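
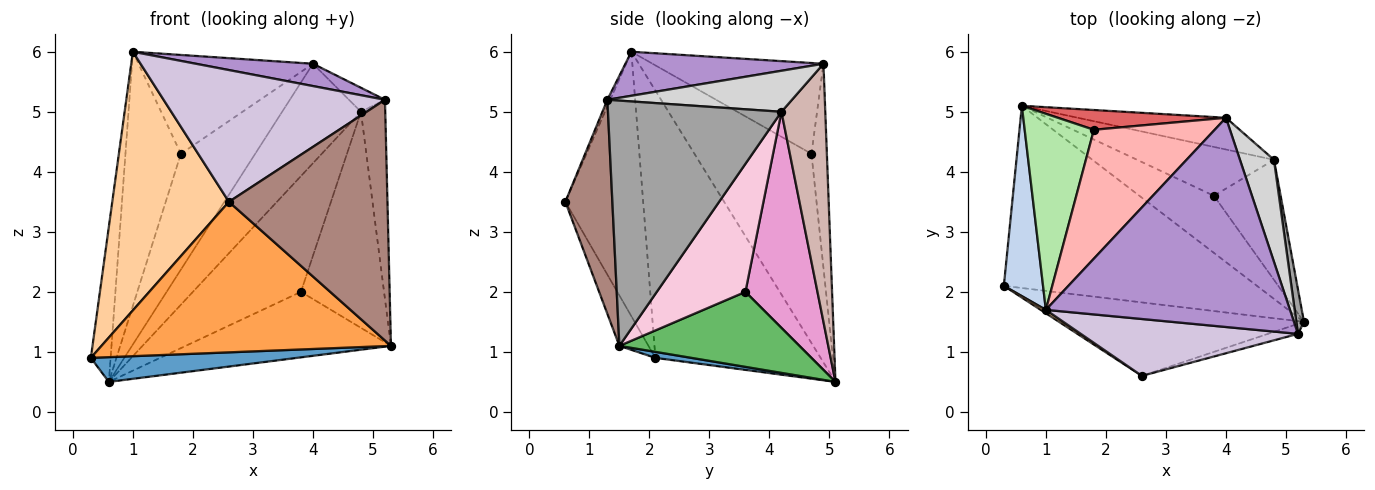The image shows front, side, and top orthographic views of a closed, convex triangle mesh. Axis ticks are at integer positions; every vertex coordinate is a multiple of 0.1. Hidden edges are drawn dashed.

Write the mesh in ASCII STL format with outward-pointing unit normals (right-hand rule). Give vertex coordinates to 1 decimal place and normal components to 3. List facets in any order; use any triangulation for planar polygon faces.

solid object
 facet normal 0.023 -0.134 -0.991
  outer loop
   vertex 0.6 5.1 0.5
   vertex 5.3 1.5 1.1
   vertex 0.3 2.1 0.9
  endloop
 endfacet
 facet normal -0.983 0.117 0.144
  outer loop
   vertex 1.0 1.7 6.0
   vertex 0.6 5.1 0.5
   vertex 0.3 2.1 0.9
  endloop
 endfacet
 facet normal -0.090 -0.895 -0.437
  outer loop
   vertex 2.6 0.6 3.5
   vertex 0.3 2.1 0.9
   vertex 5.3 1.5 1.1
  endloop
 endfacet
 facet normal -0.555 -0.832 0.011
  outer loop
   vertex 2.6 0.6 3.5
   vertex 1.0 1.7 6.0
   vertex 0.3 2.1 0.9
  endloop
 endfacet
 facet normal 0.552 0.629 -0.548
  outer loop
   vertex 3.8 3.6 2.0
   vertex 5.3 1.5 1.1
   vertex 0.6 5.1 0.5
  endloop
 endfacet
 facet normal -0.858 0.407 0.314
  outer loop
   vertex 1.8 4.7 4.3
   vertex 0.6 5.1 0.5
   vertex 1.0 1.7 6.0
  endloop
 endfacet
 facet normal -0.200 0.966 0.165
  outer loop
   vertex 1.8 4.7 4.3
   vertex 4.0 4.9 5.8
   vertex 0.6 5.1 0.5
  endloop
 endfacet
 facet normal -0.512 0.523 0.681
  outer loop
   vertex 1.8 4.7 4.3
   vertex 1.0 1.7 6.0
   vertex 4.0 4.9 5.8
  endloop
 endfacet
 facet normal 0.176 -0.104 0.979
  outer loop
   vertex 5.2 1.3 5.2
   vertex 4.0 4.9 5.8
   vertex 1.0 1.7 6.0
  endloop
 endfacet
 facet normal -0.012 -0.918 0.396
  outer loop
   vertex 5.2 1.3 5.2
   vertex 1.0 1.7 6.0
   vertex 2.6 0.6 3.5
  endloop
 endfacet
 facet normal 0.284 -0.958 -0.040
  outer loop
   vertex 5.2 1.3 5.2
   vertex 2.6 0.6 3.5
   vertex 5.3 1.5 1.1
  endloop
 endfacet
 facet normal 0.468 0.842 -0.269
  outer loop
   vertex 4.8 4.2 5.0
   vertex 0.6 5.1 0.5
   vertex 4.0 4.9 5.8
  endloop
 endfacet
 facet normal 0.523 0.785 -0.331
  outer loop
   vertex 4.8 4.2 5.0
   vertex 3.8 3.6 2.0
   vertex 0.6 5.1 0.5
  endloop
 endfacet
 facet normal 0.682 0.639 -0.355
  outer loop
   vertex 4.8 4.2 5.0
   vertex 5.3 1.5 1.1
   vertex 3.8 3.6 2.0
  endloop
 endfacet
 facet normal 0.990 0.139 0.031
  outer loop
   vertex 4.8 4.2 5.0
   vertex 5.2 1.3 5.2
   vertex 5.3 1.5 1.1
  endloop
 endfacet
 facet normal 0.761 0.149 0.631
  outer loop
   vertex 4.8 4.2 5.0
   vertex 4.0 4.9 5.8
   vertex 5.2 1.3 5.2
  endloop
 endfacet
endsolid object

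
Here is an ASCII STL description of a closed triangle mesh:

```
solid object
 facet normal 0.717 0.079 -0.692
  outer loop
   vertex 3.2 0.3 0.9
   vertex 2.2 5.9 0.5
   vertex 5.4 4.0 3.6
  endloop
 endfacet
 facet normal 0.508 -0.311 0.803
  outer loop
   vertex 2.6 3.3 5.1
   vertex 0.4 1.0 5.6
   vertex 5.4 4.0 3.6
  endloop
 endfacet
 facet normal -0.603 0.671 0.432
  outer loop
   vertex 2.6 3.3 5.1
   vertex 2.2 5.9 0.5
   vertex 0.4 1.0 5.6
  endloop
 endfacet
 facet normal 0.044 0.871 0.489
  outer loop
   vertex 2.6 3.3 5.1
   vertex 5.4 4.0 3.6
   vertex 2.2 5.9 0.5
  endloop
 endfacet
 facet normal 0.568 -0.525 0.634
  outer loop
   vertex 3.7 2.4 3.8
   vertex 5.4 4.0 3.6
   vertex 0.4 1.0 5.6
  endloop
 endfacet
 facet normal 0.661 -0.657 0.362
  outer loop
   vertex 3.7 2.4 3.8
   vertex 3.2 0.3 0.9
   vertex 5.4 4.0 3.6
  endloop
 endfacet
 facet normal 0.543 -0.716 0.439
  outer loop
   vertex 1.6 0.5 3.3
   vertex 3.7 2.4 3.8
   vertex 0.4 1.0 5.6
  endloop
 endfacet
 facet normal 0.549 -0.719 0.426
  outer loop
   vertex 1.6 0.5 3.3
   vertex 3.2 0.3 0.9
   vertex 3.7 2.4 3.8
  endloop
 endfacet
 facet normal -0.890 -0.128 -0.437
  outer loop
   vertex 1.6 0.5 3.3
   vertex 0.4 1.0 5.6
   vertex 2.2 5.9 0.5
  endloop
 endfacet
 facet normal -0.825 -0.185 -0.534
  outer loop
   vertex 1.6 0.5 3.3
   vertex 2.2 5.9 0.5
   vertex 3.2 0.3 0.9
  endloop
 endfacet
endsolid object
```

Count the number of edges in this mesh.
15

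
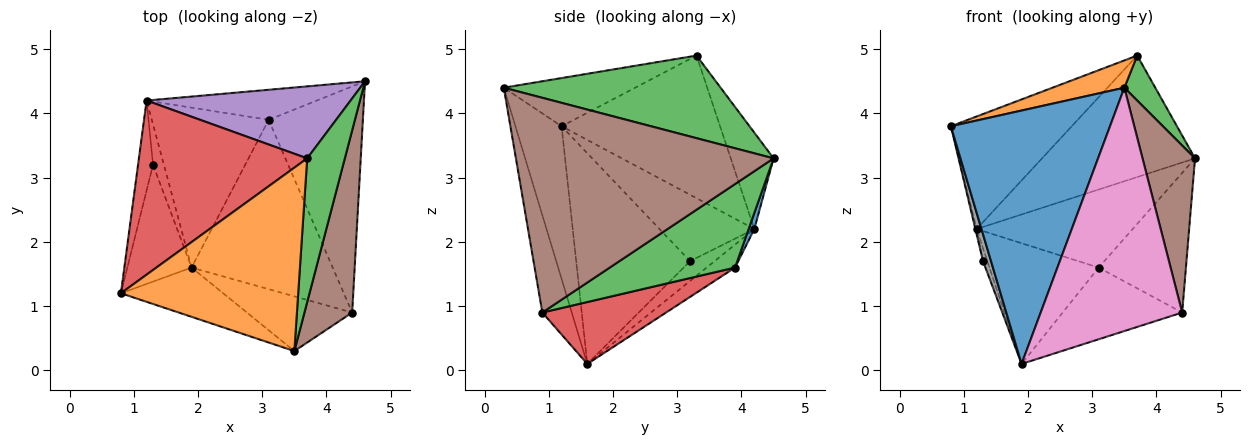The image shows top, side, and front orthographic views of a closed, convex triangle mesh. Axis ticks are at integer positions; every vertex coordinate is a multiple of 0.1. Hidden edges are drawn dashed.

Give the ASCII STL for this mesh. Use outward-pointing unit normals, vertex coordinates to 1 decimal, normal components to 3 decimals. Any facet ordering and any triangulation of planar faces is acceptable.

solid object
 facet normal -0.274 -0.944 -0.183
  outer loop
   vertex 1.9 1.6 0.1
   vertex 3.5 0.3 4.4
   vertex 0.8 1.2 3.8
  endloop
 endfacet
 facet normal -0.260 -0.142 0.955
  outer loop
   vertex 3.7 3.3 4.9
   vertex 0.8 1.2 3.8
   vertex 3.5 0.3 4.4
  endloop
 endfacet
 facet normal 0.902 -0.129 0.411
  outer loop
   vertex 3.7 3.3 4.9
   vertex 3.5 0.3 4.4
   vertex 4.6 4.5 3.3
  endloop
 endfacet
 facet normal -0.580 0.442 0.684
  outer loop
   vertex 3.7 3.3 4.9
   vertex 1.2 4.2 2.2
   vertex 0.8 1.2 3.8
  endloop
 endfacet
 facet normal -0.234 0.836 0.496
  outer loop
   vertex 3.7 3.3 4.9
   vertex 4.6 4.5 3.3
   vertex 1.2 4.2 2.2
  endloop
 endfacet
 facet normal 0.957 -0.195 0.213
  outer loop
   vertex 4.4 0.9 0.9
   vertex 4.6 4.5 3.3
   vertex 3.5 0.3 4.4
  endloop
 endfacet
 facet normal -0.199 -0.956 -0.215
  outer loop
   vertex 4.4 0.9 0.9
   vertex 3.5 0.3 4.4
   vertex 1.9 1.6 0.1
  endloop
 endfacet
 facet normal -0.954 -0.067 -0.291
  outer loop
   vertex 1.3 3.2 1.7
   vertex 1.9 1.6 0.1
   vertex 0.8 1.2 3.8
  endloop
 endfacet
 facet normal -0.975 0.013 -0.220
  outer loop
   vertex 1.3 3.2 1.7
   vertex 0.8 1.2 3.8
   vertex 1.2 4.2 2.2
  endloop
 endfacet
 facet normal -0.866 0.152 -0.476
  outer loop
   vertex 1.3 3.2 1.7
   vertex 1.2 4.2 2.2
   vertex 1.9 1.6 0.1
  endloop
 endfacet
 facet normal 0.034 0.933 -0.359
  outer loop
   vertex 3.1 3.9 1.6
   vertex 1.2 4.2 2.2
   vertex 4.6 4.5 3.3
  endloop
 endfacet
 facet normal -0.155 0.595 -0.789
  outer loop
   vertex 3.1 3.9 1.6
   vertex 1.9 1.6 0.1
   vertex 1.2 4.2 2.2
  endloop
 endfacet
 facet normal 0.602 0.419 -0.679
  outer loop
   vertex 3.1 3.9 1.6
   vertex 4.6 4.5 3.3
   vertex 4.4 0.9 0.9
  endloop
 endfacet
 facet normal 0.374 0.362 -0.854
  outer loop
   vertex 3.1 3.9 1.6
   vertex 4.4 0.9 0.9
   vertex 1.9 1.6 0.1
  endloop
 endfacet
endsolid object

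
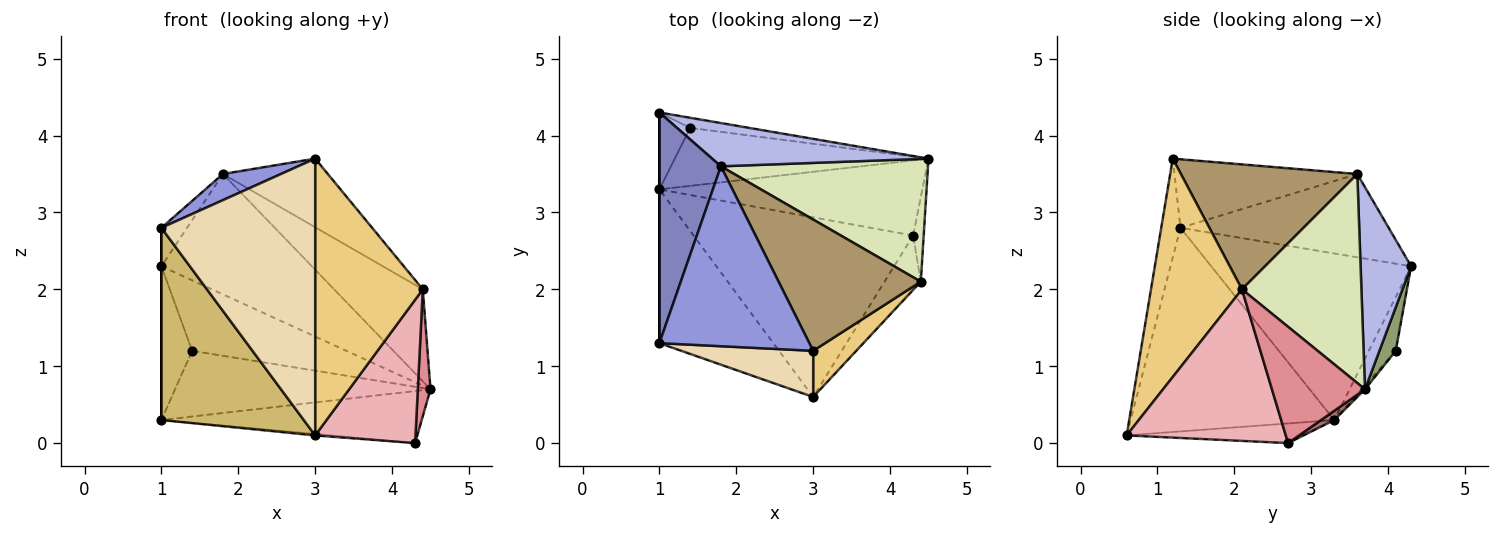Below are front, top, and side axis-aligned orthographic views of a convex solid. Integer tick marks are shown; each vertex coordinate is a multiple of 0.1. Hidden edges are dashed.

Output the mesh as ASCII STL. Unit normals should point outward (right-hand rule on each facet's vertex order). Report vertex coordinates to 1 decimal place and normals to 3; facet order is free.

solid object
 facet normal -1.000 0.000 0.000
  outer loop
   vertex 1.0 3.3 0.3
   vertex 1.0 1.3 2.8
   vertex 1.0 4.3 2.3
  endloop
 endfacet
 facet normal -0.801 0.099 0.591
  outer loop
   vertex 1.8 3.6 3.5
   vertex 1.0 4.3 2.3
   vertex 1.0 1.3 2.8
  endloop
 endfacet
 facet normal -0.412 -0.131 0.902
  outer loop
   vertex 1.8 3.6 3.5
   vertex 1.0 1.3 2.8
   vertex 3.0 1.2 3.7
  endloop
 endfacet
 facet normal 0.301 0.897 0.323
  outer loop
   vertex 1.8 3.6 3.5
   vertex 4.5 3.7 0.7
   vertex 1.0 4.3 2.3
  endloop
 endfacet
 facet normal 0.104 0.984 -0.141
  outer loop
   vertex 1.4 4.1 1.2
   vertex 1.0 4.3 2.3
   vertex 4.5 3.7 0.7
  endloop
 endfacet
 facet normal -0.010 0.750 -0.662
  outer loop
   vertex 1.4 4.1 1.2
   vertex 4.5 3.7 0.7
   vertex 1.0 3.3 0.3
  endloop
 endfacet
 facet normal -0.616 0.704 -0.352
  outer loop
   vertex 1.4 4.1 1.2
   vertex 1.0 3.3 0.3
   vertex 1.0 4.3 2.3
  endloop
 endfacet
 facet normal 0.628 0.467 0.623
  outer loop
   vertex 4.4 2.1 2.0
   vertex 4.5 3.7 0.7
   vertex 1.8 3.6 3.5
  endloop
 endfacet
 facet normal 0.614 0.365 0.699
  outer loop
   vertex 4.4 2.1 2.0
   vertex 1.8 3.6 3.5
   vertex 3.0 1.2 3.7
  endloop
 endfacet
 facet normal -0.745 -0.521 -0.417
  outer loop
   vertex 3.0 0.6 0.1
   vertex 1.0 1.3 2.8
   vertex 1.0 3.3 0.3
  endloop
 endfacet
 facet normal 0.640 -0.758 0.126
  outer loop
   vertex 3.0 0.6 0.1
   vertex 4.4 2.1 2.0
   vertex 3.0 1.2 3.7
  endloop
 endfacet
 facet normal -0.122 -0.979 0.163
  outer loop
   vertex 3.0 0.6 0.1
   vertex 3.0 1.2 3.7
   vertex 1.0 1.3 2.8
  endloop
 endfacet
 facet normal 0.029 0.569 -0.822
  outer loop
   vertex 4.3 2.7 0.0
   vertex 1.0 3.3 0.3
   vertex 4.5 3.7 0.7
  endloop
 endfacet
 facet normal -0.089 0.008 -0.996
  outer loop
   vertex 4.3 2.7 0.0
   vertex 3.0 0.6 0.1
   vertex 1.0 3.3 0.3
  endloop
 endfacet
 facet normal 0.987 -0.135 -0.090
  outer loop
   vertex 4.3 2.7 0.0
   vertex 4.5 3.7 0.7
   vertex 4.4 2.1 2.0
  endloop
 endfacet
 facet normal 0.829 -0.523 -0.198
  outer loop
   vertex 4.3 2.7 0.0
   vertex 4.4 2.1 2.0
   vertex 3.0 0.6 0.1
  endloop
 endfacet
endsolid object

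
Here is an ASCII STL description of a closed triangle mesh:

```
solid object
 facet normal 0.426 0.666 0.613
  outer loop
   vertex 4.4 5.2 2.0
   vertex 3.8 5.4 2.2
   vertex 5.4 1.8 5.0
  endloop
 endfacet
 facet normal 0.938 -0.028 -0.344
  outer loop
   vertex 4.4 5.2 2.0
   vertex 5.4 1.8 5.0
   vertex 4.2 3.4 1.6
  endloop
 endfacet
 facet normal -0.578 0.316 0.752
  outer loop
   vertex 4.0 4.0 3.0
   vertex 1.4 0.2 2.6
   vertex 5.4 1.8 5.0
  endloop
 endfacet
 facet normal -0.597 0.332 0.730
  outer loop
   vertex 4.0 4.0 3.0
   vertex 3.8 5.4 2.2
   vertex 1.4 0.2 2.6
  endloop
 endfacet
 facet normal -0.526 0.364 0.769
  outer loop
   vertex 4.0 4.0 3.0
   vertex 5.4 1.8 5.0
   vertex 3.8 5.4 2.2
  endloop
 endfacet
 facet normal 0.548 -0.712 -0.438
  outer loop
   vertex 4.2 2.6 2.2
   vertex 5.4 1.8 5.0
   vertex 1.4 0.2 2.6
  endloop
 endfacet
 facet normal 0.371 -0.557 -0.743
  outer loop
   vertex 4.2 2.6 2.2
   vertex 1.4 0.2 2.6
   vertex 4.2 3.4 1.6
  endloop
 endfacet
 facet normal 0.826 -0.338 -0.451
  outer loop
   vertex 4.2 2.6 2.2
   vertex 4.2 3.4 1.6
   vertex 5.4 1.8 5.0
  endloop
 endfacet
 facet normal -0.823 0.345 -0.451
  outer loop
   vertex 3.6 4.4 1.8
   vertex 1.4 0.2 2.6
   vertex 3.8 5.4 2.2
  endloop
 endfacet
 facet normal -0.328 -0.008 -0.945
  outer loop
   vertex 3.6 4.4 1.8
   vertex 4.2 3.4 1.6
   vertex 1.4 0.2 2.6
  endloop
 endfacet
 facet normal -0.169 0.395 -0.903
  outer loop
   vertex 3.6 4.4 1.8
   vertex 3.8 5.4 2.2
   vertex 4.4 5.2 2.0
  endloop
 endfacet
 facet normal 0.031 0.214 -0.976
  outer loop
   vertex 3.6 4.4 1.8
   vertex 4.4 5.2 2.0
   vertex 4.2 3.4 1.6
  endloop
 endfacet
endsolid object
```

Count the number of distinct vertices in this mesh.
8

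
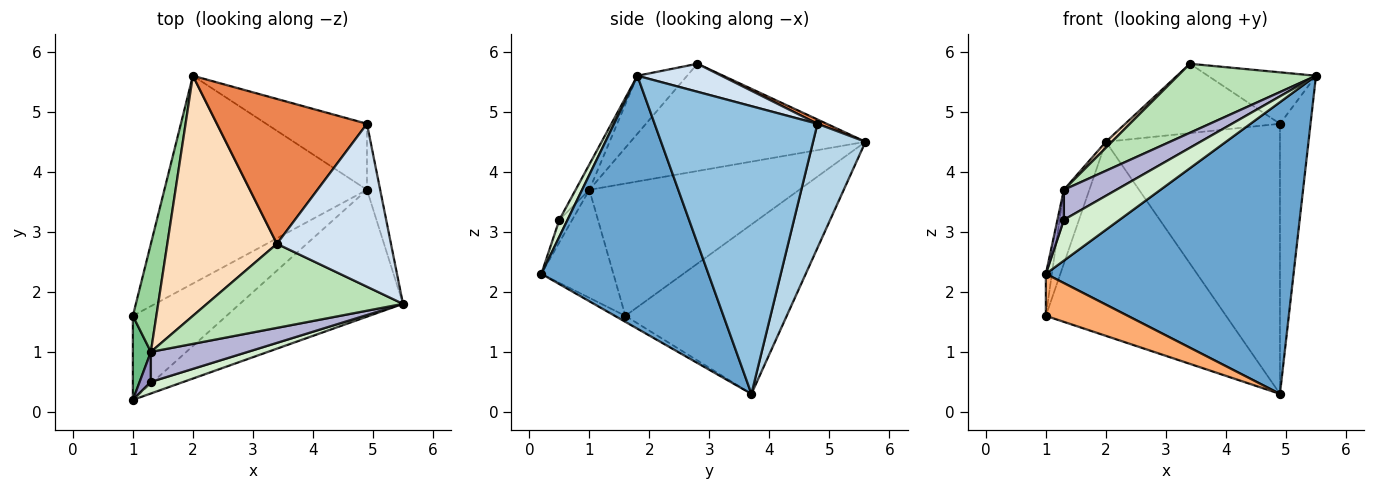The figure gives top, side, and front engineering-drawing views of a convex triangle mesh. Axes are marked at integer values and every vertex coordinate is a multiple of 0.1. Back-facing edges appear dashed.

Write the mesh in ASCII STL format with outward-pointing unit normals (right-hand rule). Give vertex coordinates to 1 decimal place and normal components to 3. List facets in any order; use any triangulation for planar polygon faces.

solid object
 facet normal 0.526 -0.780 -0.339
  outer loop
   vertex 4.9 3.7 0.3
   vertex 5.5 1.8 5.6
   vertex 1.0 0.2 2.3
  endloop
 endfacet
 facet normal 0.982 0.184 -0.045
  outer loop
   vertex 4.9 4.8 4.8
   vertex 5.5 1.8 5.6
   vertex 4.9 3.7 0.3
  endloop
 endfacet
 facet normal 0.281 0.932 -0.228
  outer loop
   vertex 4.9 4.8 4.8
   vertex 4.9 3.7 0.3
   vertex 2.0 5.6 4.5
  endloop
 endfacet
 facet normal 0.228 0.293 0.928
  outer loop
   vertex 3.4 2.8 5.8
   vertex 5.5 1.8 5.6
   vertex 4.9 4.8 4.8
  endloop
 endfacet
 facet normal 0.026 0.432 0.902
  outer loop
   vertex 3.4 2.8 5.8
   vertex 4.9 4.8 4.8
   vertex 2.0 5.6 4.5
  endloop
 endfacet
 facet normal -0.057 -0.446 -0.893
  outer loop
   vertex 1.0 1.6 1.6
   vertex 4.9 3.7 0.3
   vertex 1.0 0.2 2.3
  endloop
 endfacet
 facet normal -0.521 0.582 -0.624
  outer loop
   vertex 1.0 1.6 1.6
   vertex 2.0 5.6 4.5
   vertex 4.9 3.7 0.3
  endloop
 endfacet
 facet normal -0.699 -0.018 0.715
  outer loop
   vertex 1.3 1.0 3.7
   vertex 3.4 2.8 5.8
   vertex 2.0 5.6 4.5
  endloop
 endfacet
 facet normal -0.983 0.082 0.164
  outer loop
   vertex 1.3 1.0 3.7
   vertex 1.0 1.6 1.6
   vertex 1.0 0.2 2.3
  endloop
 endfacet
 facet normal -0.978 0.119 0.174
  outer loop
   vertex 1.3 1.0 3.7
   vertex 2.0 5.6 4.5
   vertex 1.0 1.6 1.6
  endloop
 endfacet
 facet normal -0.223 -0.619 0.753
  outer loop
   vertex 1.3 1.0 3.7
   vertex 5.5 1.8 5.6
   vertex 3.4 2.8 5.8
  endloop
 endfacet
 facet normal 0.140 -0.952 0.271
  outer loop
   vertex 1.3 0.5 3.2
   vertex 1.0 0.2 2.3
   vertex 5.5 1.8 5.6
  endloop
 endfacet
 facet normal -0.816 -0.408 0.408
  outer loop
   vertex 1.3 0.5 3.2
   vertex 1.3 1.0 3.7
   vertex 1.0 0.2 2.3
  endloop
 endfacet
 facet normal -0.182 -0.695 0.695
  outer loop
   vertex 1.3 0.5 3.2
   vertex 5.5 1.8 5.6
   vertex 1.3 1.0 3.7
  endloop
 endfacet
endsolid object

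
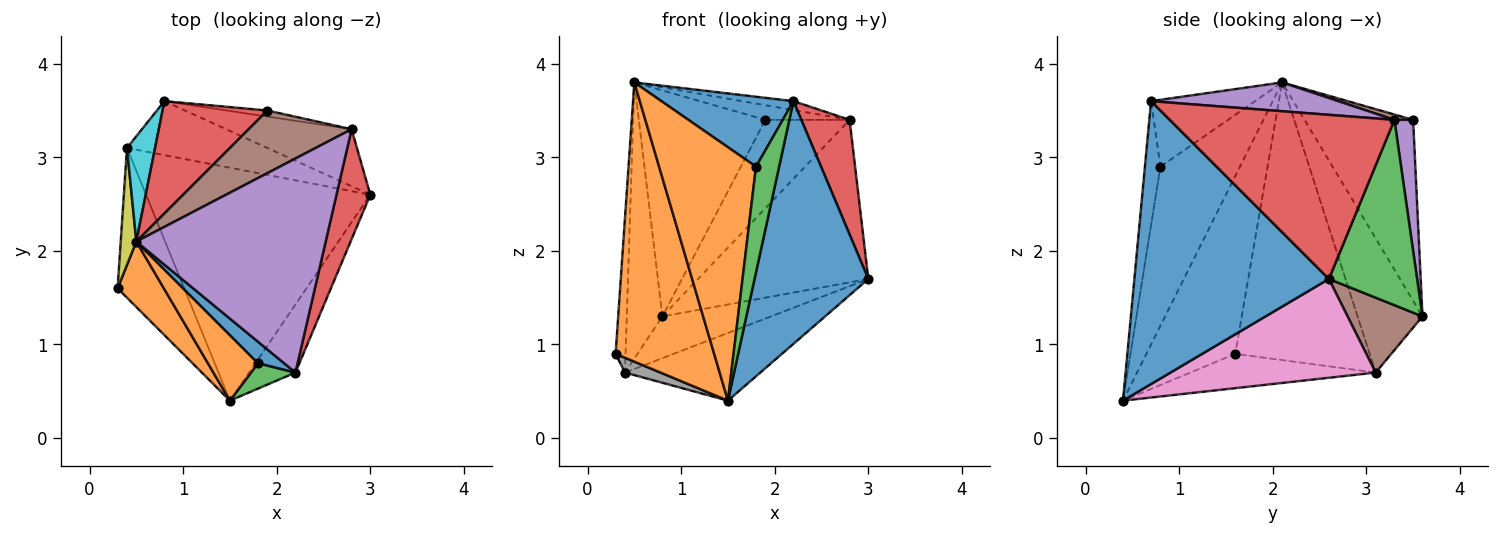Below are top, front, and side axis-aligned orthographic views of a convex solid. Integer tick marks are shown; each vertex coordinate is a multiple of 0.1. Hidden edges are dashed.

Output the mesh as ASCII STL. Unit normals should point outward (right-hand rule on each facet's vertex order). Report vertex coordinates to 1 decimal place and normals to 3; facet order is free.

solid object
 facet normal 0.855 -0.500 -0.140
  outer loop
   vertex 1.5 0.4 0.4
   vertex 3.0 2.6 1.7
   vertex 2.2 0.7 3.6
  endloop
 endfacet
 facet normal -0.660 -0.731 0.172
  outer loop
   vertex 1.5 0.4 0.4
   vertex 0.5 2.1 3.8
   vertex 0.3 1.6 0.9
  endloop
 endfacet
 facet normal 0.439 0.848 -0.297
  outer loop
   vertex 2.8 3.3 3.4
   vertex 3.0 2.6 1.7
   vertex 0.8 3.6 1.3
  endloop
 endfacet
 facet normal 0.958 -0.206 0.198
  outer loop
   vertex 2.8 3.3 3.4
   vertex 2.2 0.7 3.6
   vertex 3.0 2.6 1.7
  endloop
 endfacet
 facet normal 0.150 0.041 0.988
  outer loop
   vertex 2.8 3.3 3.4
   vertex 0.5 2.1 3.8
   vertex 2.2 0.7 3.6
  endloop
 endfacet
 facet normal 0.389 0.564 -0.729
  outer loop
   vertex 0.4 3.1 0.7
   vertex 0.8 3.6 1.3
   vertex 3.0 2.6 1.7
  endloop
 endfacet
 facet normal 0.390 0.257 -0.884
  outer loop
   vertex 0.4 3.1 0.7
   vertex 3.0 2.6 1.7
   vertex 1.5 0.4 0.4
  endloop
 endfacet
 facet normal -0.457 -0.088 -0.885
  outer loop
   vertex 0.4 3.1 0.7
   vertex 1.5 0.4 0.4
   vertex 0.3 1.6 0.9
  endloop
 endfacet
 facet normal -0.996 0.074 0.056
  outer loop
   vertex 0.4 3.1 0.7
   vertex 0.3 1.6 0.9
   vertex 0.5 2.1 3.8
  endloop
 endfacet
 facet normal -0.862 0.473 0.180
  outer loop
   vertex 0.4 3.1 0.7
   vertex 0.5 2.1 3.8
   vertex 0.8 3.6 1.3
  endloop
 endfacet
 facet normal -0.601 -0.764 0.235
  outer loop
   vertex 1.8 0.8 2.9
   vertex 2.2 0.7 3.6
   vertex 0.5 2.1 3.8
  endloop
 endfacet
 facet normal -0.622 -0.758 0.196
  outer loop
   vertex 1.8 0.8 2.9
   vertex 0.5 2.1 3.8
   vertex 1.5 0.4 0.4
  endloop
 endfacet
 facet normal -0.546 -0.814 0.196
  outer loop
   vertex 1.8 0.8 2.9
   vertex 1.5 0.4 0.4
   vertex 2.2 0.7 3.6
  endloop
 endfacet
 facet normal -0.609 0.710 0.353
  outer loop
   vertex 1.9 3.5 3.4
   vertex 0.8 3.6 1.3
   vertex 0.5 2.1 3.8
  endloop
 endfacet
 facet normal 0.216 0.974 -0.067
  outer loop
   vertex 1.9 3.5 3.4
   vertex 2.8 3.3 3.4
   vertex 0.8 3.6 1.3
  endloop
 endfacet
 facet normal 0.051 0.227 0.973
  outer loop
   vertex 1.9 3.5 3.4
   vertex 0.5 2.1 3.8
   vertex 2.8 3.3 3.4
  endloop
 endfacet
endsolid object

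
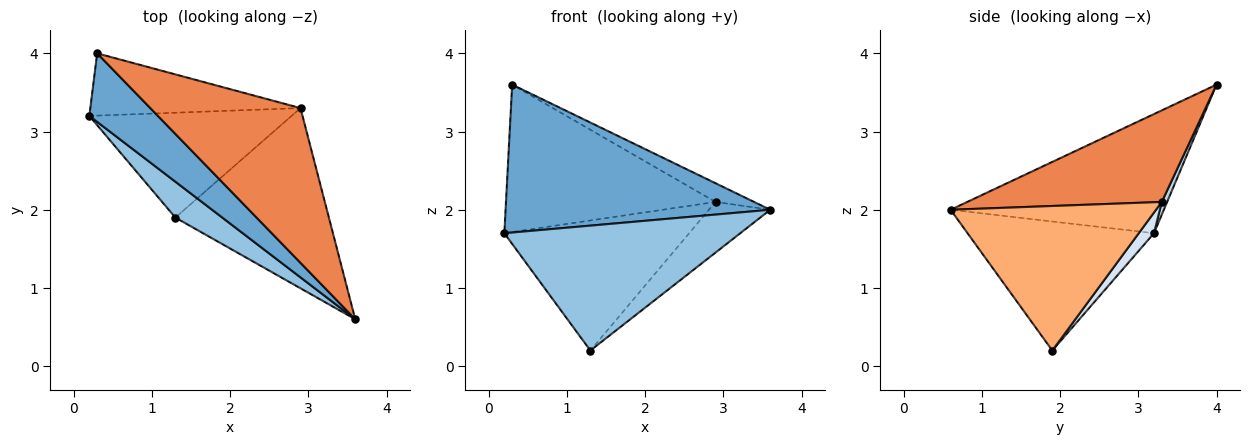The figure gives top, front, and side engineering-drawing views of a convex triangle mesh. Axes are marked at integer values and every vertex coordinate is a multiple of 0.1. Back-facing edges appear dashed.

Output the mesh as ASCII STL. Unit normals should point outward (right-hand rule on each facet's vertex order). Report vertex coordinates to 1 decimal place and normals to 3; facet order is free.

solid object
 facet normal -0.590 -0.732 0.339
  outer loop
   vertex 0.3 4.0 3.6
   vertex 0.2 3.2 1.7
   vertex 3.6 0.6 2.0
  endloop
 endfacet
 facet normal -0.605 -0.765 0.220
  outer loop
   vertex 1.3 1.9 0.2
   vertex 3.6 0.6 2.0
   vertex 0.2 3.2 1.7
  endloop
 endfacet
 facet normal 0.024 0.921 -0.389
  outer loop
   vertex 2.9 3.3 2.1
   vertex 0.2 3.2 1.7
   vertex 0.3 4.0 3.6
  endloop
 endfacet
 facet normal 0.064 0.777 -0.626
  outer loop
   vertex 2.9 3.3 2.1
   vertex 1.3 1.9 0.2
   vertex 0.2 3.2 1.7
  endloop
 endfacet
 facet normal 0.518 0.103 0.849
  outer loop
   vertex 2.9 3.3 2.1
   vertex 0.3 4.0 3.6
   vertex 3.6 0.6 2.0
  endloop
 endfacet
 facet normal 0.672 0.201 -0.713
  outer loop
   vertex 2.9 3.3 2.1
   vertex 3.6 0.6 2.0
   vertex 1.3 1.9 0.2
  endloop
 endfacet
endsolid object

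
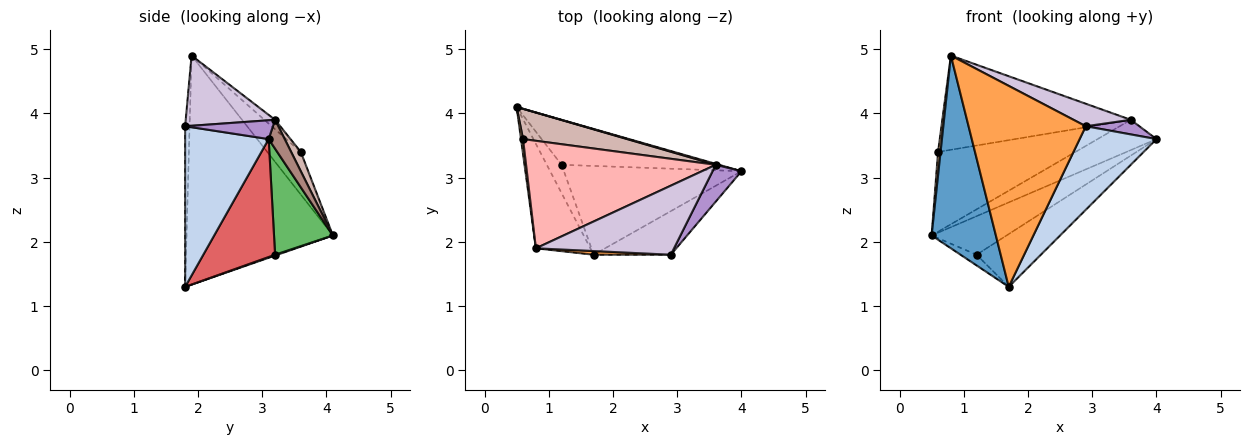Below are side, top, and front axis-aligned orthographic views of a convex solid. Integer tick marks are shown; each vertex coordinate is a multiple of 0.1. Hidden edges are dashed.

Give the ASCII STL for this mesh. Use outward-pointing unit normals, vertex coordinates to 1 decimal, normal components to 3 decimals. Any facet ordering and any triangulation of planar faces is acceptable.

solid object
 facet normal -0.895 -0.393 -0.213
  outer loop
   vertex 1.7 1.8 1.3
   vertex 0.8 1.9 4.9
   vertex 0.5 4.1 2.1
  endloop
 endfacet
 facet normal 0.694 -0.638 -0.333
  outer loop
   vertex 2.9 1.8 3.8
   vertex 1.7 1.8 1.3
   vertex 4.0 3.1 3.6
  endloop
 endfacet
 facet normal -0.038 -0.999 0.018
  outer loop
   vertex 2.9 1.8 3.8
   vertex 0.8 1.9 4.9
   vertex 1.7 1.8 1.3
  endloop
 endfacet
 facet normal -0.996 -0.075 0.048
  outer loop
   vertex 0.6 3.6 3.4
   vertex 0.5 4.1 2.1
   vertex 0.8 1.9 4.9
  endloop
 endfacet
 facet normal 0.455 0.579 -0.676
  outer loop
   vertex 1.2 3.2 1.8
   vertex 0.5 4.1 2.1
   vertex 4.0 3.1 3.6
  endloop
 endfacet
 facet normal 0.053 0.353 -0.934
  outer loop
   vertex 1.2 3.2 1.8
   vertex 1.7 1.8 1.3
   vertex 0.5 4.1 2.1
  endloop
 endfacet
 facet normal 0.496 0.444 -0.747
  outer loop
   vertex 1.2 3.2 1.8
   vertex 4.0 3.1 3.6
   vertex 1.7 1.8 1.3
  endloop
 endfacet
 facet normal -0.037 0.659 0.751
  outer loop
   vertex 3.6 3.2 3.9
   vertex 0.6 3.6 3.4
   vertex 0.8 1.9 4.9
  endloop
 endfacet
 facet normal 0.518 -0.316 0.795
  outer loop
   vertex 3.6 3.2 3.9
   vertex 2.9 1.8 3.8
   vertex 4.0 3.1 3.6
  endloop
 endfacet
 facet normal 0.435 -0.279 0.856
  outer loop
   vertex 3.6 3.2 3.9
   vertex 0.8 1.9 4.9
   vertex 2.9 1.8 3.8
  endloop
 endfacet
 facet normal 0.263 0.964 0.029
  outer loop
   vertex 3.6 3.2 3.9
   vertex 4.0 3.1 3.6
   vertex 0.5 4.1 2.1
  endloop
 endfacet
 facet normal 0.065 0.933 0.354
  outer loop
   vertex 3.6 3.2 3.9
   vertex 0.5 4.1 2.1
   vertex 0.6 3.6 3.4
  endloop
 endfacet
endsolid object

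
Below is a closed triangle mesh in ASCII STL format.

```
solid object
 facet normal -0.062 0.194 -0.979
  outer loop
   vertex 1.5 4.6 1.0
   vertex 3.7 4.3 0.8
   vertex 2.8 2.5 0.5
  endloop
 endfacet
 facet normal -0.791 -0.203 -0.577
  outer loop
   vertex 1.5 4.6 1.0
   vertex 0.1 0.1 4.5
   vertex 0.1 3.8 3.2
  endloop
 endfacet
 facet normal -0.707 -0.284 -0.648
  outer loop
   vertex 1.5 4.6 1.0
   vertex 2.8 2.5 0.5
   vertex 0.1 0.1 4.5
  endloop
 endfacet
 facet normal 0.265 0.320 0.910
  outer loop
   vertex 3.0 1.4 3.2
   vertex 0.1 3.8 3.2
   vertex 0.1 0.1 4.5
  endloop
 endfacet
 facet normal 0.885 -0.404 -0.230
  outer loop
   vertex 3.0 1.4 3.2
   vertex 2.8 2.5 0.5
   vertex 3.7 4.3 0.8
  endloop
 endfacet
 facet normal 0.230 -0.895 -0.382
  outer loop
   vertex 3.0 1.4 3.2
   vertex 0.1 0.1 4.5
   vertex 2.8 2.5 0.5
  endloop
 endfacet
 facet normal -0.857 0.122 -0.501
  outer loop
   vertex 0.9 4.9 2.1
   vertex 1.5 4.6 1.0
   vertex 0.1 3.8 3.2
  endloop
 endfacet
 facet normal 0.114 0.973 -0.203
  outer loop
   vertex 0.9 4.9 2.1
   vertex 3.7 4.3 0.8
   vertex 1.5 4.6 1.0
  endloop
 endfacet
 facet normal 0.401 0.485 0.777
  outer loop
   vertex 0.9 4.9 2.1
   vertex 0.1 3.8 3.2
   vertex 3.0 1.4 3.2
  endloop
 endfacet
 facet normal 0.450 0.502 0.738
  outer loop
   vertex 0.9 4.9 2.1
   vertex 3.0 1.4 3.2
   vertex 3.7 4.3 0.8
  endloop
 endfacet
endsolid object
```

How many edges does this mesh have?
15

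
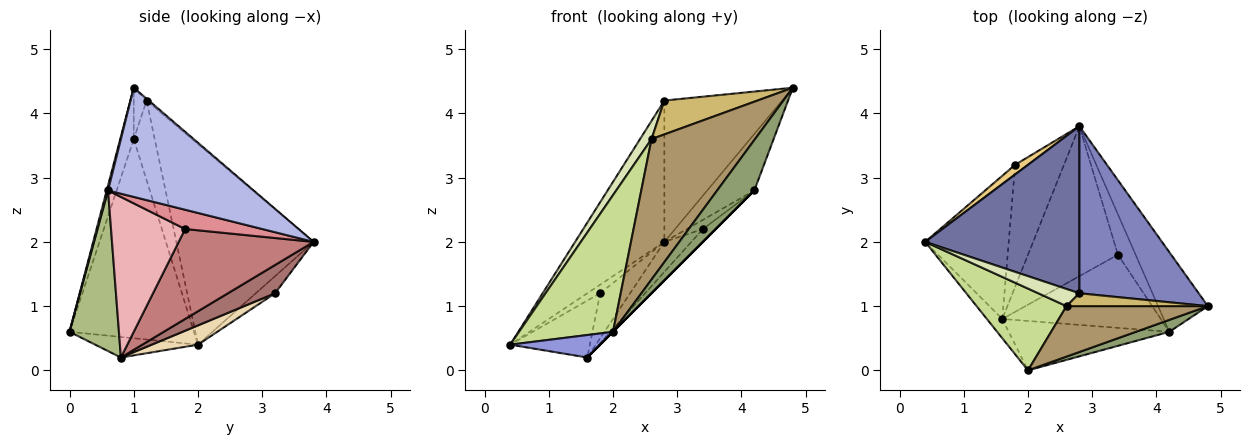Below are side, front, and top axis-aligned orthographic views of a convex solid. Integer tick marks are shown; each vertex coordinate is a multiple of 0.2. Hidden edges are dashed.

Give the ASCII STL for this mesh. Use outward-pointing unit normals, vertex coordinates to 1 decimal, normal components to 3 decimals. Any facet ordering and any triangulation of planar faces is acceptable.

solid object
 facet normal -0.705 0.458 0.542
  outer loop
   vertex 2.8 1.2 4.2
   vertex 2.8 3.8 2.0
   vertex 0.4 2.0 0.4
  endloop
 endfacet
 facet normal -0.012 0.646 0.763
  outer loop
   vertex 2.8 1.2 4.2
   vertex 4.8 1.0 4.4
   vertex 2.8 3.8 2.0
  endloop
 endfacet
 facet normal -0.655 -0.573 -0.492
  outer loop
   vertex 1.6 0.8 0.2
   vertex 2.0 0.0 0.6
   vertex 0.4 2.0 0.4
  endloop
 endfacet
 facet normal 0.873 0.282 -0.398
  outer loop
   vertex 4.2 0.6 2.8
   vertex 2.8 3.8 2.0
   vertex 4.8 1.0 4.4
  endloop
 endfacet
 facet normal 0.035 -0.973 0.230
  outer loop
   vertex 4.2 0.6 2.8
   vertex 4.8 1.0 4.4
   vertex 2.0 0.0 0.6
  endloop
 endfacet
 facet normal 0.707 0.000 -0.707
  outer loop
   vertex 4.2 0.6 2.8
   vertex 2.0 0.0 0.6
   vertex 1.6 0.8 0.2
  endloop
 endfacet
 facet normal -0.751 -0.567 0.339
  outer loop
   vertex 2.6 1.0 3.6
   vertex 0.4 2.0 0.4
   vertex 2.0 0.0 0.6
  endloop
 endfacet
 facet normal -0.799 -0.438 0.412
  outer loop
   vertex 2.6 1.0 3.6
   vertex 2.8 1.2 4.2
   vertex 0.4 2.0 0.4
  endloop
 endfacet
 facet normal -0.122 -0.934 0.336
  outer loop
   vertex 2.6 1.0 3.6
   vertex 2.0 0.0 0.6
   vertex 4.8 1.0 4.4
  endloop
 endfacet
 facet normal -0.128 -0.927 0.352
  outer loop
   vertex 2.6 1.0 3.6
   vertex 4.8 1.0 4.4
   vertex 2.8 1.2 4.2
  endloop
 endfacet
 facet normal -0.706 0.471 0.529
  outer loop
   vertex 1.8 3.2 1.2
   vertex 0.4 2.0 0.4
   vertex 2.8 3.8 2.0
  endloop
 endfacet
 facet normal 0.210 0.361 -0.909
  outer loop
   vertex 1.8 3.2 1.2
   vertex 1.6 0.8 0.2
   vertex 0.4 2.0 0.4
  endloop
 endfacet
 facet normal 0.477 0.304 -0.825
  outer loop
   vertex 1.8 3.2 1.2
   vertex 2.8 3.8 2.0
   vertex 1.6 0.8 0.2
  endloop
 endfacet
 facet normal 0.700 0.140 -0.700
  outer loop
   vertex 3.4 1.8 2.2
   vertex 1.6 0.8 0.2
   vertex 2.8 3.8 2.0
  endloop
 endfacet
 facet normal 0.729 0.152 -0.668
  outer loop
   vertex 3.4 1.8 2.2
   vertex 2.8 3.8 2.0
   vertex 4.2 0.6 2.8
  endloop
 endfacet
 facet normal 0.706 0.122 -0.697
  outer loop
   vertex 3.4 1.8 2.2
   vertex 4.2 0.6 2.8
   vertex 1.6 0.8 0.2
  endloop
 endfacet
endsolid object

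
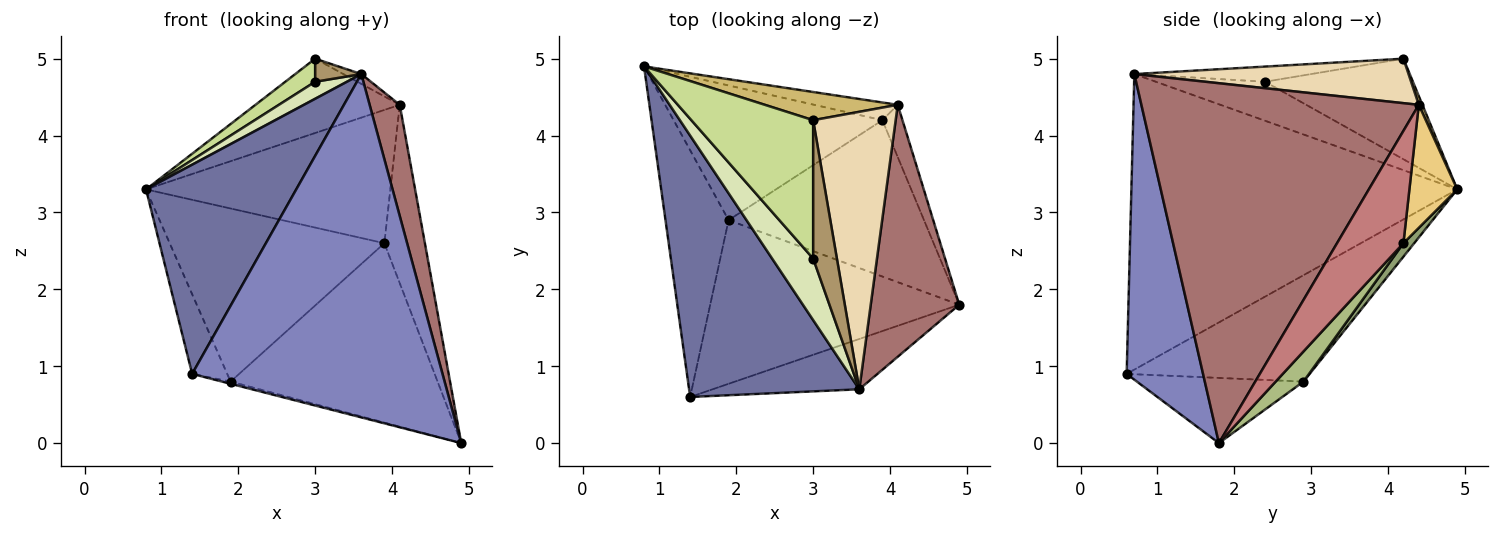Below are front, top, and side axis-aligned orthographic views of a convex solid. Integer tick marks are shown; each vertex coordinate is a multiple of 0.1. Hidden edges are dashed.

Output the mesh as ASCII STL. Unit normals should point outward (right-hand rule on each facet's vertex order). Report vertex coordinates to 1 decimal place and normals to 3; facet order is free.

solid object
 facet normal -0.805 -0.371 0.463
  outer loop
   vertex 3.6 0.7 4.8
   vertex 0.8 4.9 3.3
   vertex 1.4 0.6 0.9
  endloop
 endfacet
 facet normal 0.289 -0.947 -0.139
  outer loop
   vertex 3.6 0.7 4.8
   vertex 1.4 0.6 0.9
   vertex 4.9 1.8 0.0
  endloop
 endfacet
 facet normal -0.849 0.163 -0.503
  outer loop
   vertex 1.9 2.9 0.8
   vertex 1.4 0.6 0.9
   vertex 0.8 4.9 3.3
  endloop
 endfacet
 facet normal -0.253 0.013 -0.967
  outer loop
   vertex 1.9 2.9 0.8
   vertex 4.9 1.8 0.0
   vertex 1.4 0.6 0.9
  endloop
 endfacet
 facet normal 0.040 0.789 -0.614
  outer loop
   vertex 3.9 4.2 2.6
   vertex 1.9 2.9 0.8
   vertex 0.8 4.9 3.3
  endloop
 endfacet
 facet normal 0.101 0.750 -0.654
  outer loop
   vertex 3.9 4.2 2.6
   vertex 4.9 1.8 0.0
   vertex 1.9 2.9 0.8
  endloop
 endfacet
 facet normal -0.632 -0.127 0.765
  outer loop
   vertex 3.0 2.4 4.7
   vertex 3.0 4.2 5.0
   vertex 0.8 4.9 3.3
  endloop
 endfacet
 facet normal -0.676 -0.197 0.711
  outer loop
   vertex 3.0 2.4 4.7
   vertex 0.8 4.9 3.3
   vertex 3.6 0.7 4.8
  endloop
 endfacet
 facet normal -0.533 -0.139 0.835
  outer loop
   vertex 3.0 2.4 4.7
   vertex 3.6 0.7 4.8
   vertex 3.0 4.2 5.0
  endloop
 endfacet
 facet normal 0.023 0.935 0.355
  outer loop
   vertex 4.1 4.4 4.4
   vertex 0.8 4.9 3.3
   vertex 3.0 4.2 5.0
  endloop
 endfacet
 facet normal 0.191 0.973 -0.129
  outer loop
   vertex 4.1 4.4 4.4
   vertex 3.9 4.2 2.6
   vertex 0.8 4.9 3.3
  endloop
 endfacet
 facet normal 0.474 0.031 0.880
  outer loop
   vertex 4.1 4.4 4.4
   vertex 3.0 4.2 5.0
   vertex 3.6 0.7 4.8
  endloop
 endfacet
 facet normal 0.966 -0.105 0.238
  outer loop
   vertex 4.1 4.4 4.4
   vertex 3.6 0.7 4.8
   vertex 4.9 1.8 0.0
  endloop
 endfacet
 facet normal 0.844 0.515 -0.151
  outer loop
   vertex 4.1 4.4 4.4
   vertex 4.9 1.8 0.0
   vertex 3.9 4.2 2.6
  endloop
 endfacet
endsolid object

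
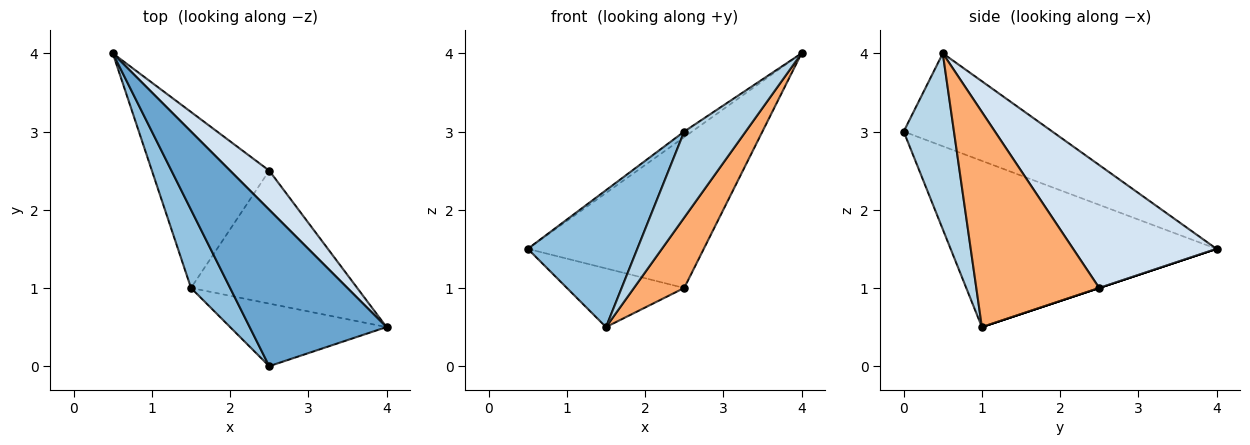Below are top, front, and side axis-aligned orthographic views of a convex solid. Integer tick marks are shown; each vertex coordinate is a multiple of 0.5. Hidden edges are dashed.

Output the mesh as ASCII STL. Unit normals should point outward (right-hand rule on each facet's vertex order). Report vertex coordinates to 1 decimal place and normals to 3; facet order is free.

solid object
 facet normal -0.561 0.030 0.827
  outer loop
   vertex 2.5 0.0 3.0
   vertex 4.0 0.5 4.0
   vertex 0.5 4.0 1.5
  endloop
 endfacet
 facet normal -0.904 -0.372 0.213
  outer loop
   vertex 1.5 1.0 0.5
   vertex 2.5 0.0 3.0
   vertex 0.5 4.0 1.5
  endloop
 endfacet
 facet normal 0.552 -0.674 -0.491
  outer loop
   vertex 1.5 1.0 0.5
   vertex 4.0 0.5 4.0
   vertex 2.5 0.0 3.0
  endloop
 endfacet
 facet normal 0.619 0.760 0.197
  outer loop
   vertex 2.5 2.5 1.0
   vertex 0.5 4.0 1.5
   vertex 4.0 0.5 4.0
  endloop
 endfacet
 facet normal 0.000 0.316 -0.949
  outer loop
   vertex 2.5 2.5 1.0
   vertex 1.5 1.0 0.5
   vertex 0.5 4.0 1.5
  endloop
 endfacet
 facet normal 0.753 -0.308 -0.582
  outer loop
   vertex 2.5 2.5 1.0
   vertex 4.0 0.5 4.0
   vertex 1.5 1.0 0.5
  endloop
 endfacet
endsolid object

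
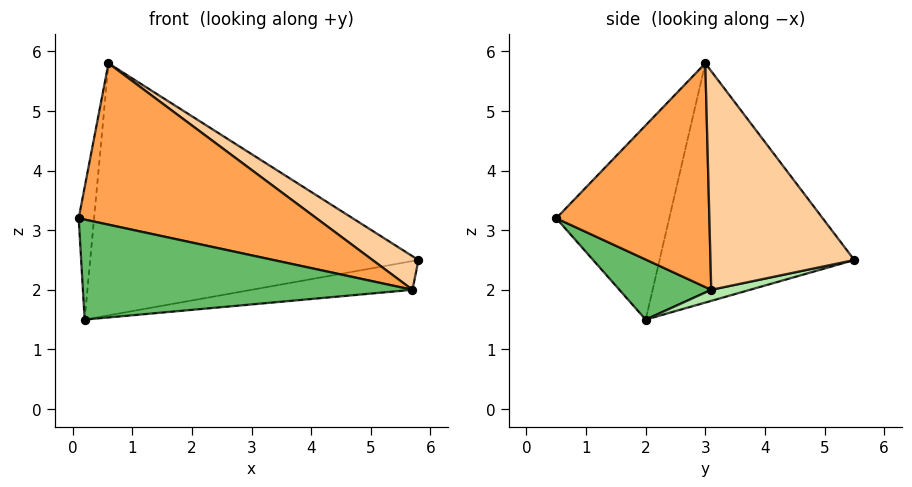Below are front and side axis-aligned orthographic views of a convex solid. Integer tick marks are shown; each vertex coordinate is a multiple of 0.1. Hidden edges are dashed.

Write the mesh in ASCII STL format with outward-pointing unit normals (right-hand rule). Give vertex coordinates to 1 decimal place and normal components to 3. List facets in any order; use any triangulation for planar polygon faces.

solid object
 facet normal -0.989 0.135 0.061
  outer loop
   vertex 0.2 2.0 1.5
   vertex 0.1 0.5 3.2
   vertex 0.6 3.0 5.8
  endloop
 endfacet
 facet normal -0.504 0.850 -0.151
  outer loop
   vertex 0.2 2.0 1.5
   vertex 0.6 3.0 5.8
   vertex 5.8 5.5 2.5
  endloop
 endfacet
 facet normal 0.443 -0.687 0.576
  outer loop
   vertex 5.7 3.1 2.0
   vertex 0.6 3.0 5.8
   vertex 0.1 0.5 3.2
  endloop
 endfacet
 facet normal 0.589 -0.188 0.786
  outer loop
   vertex 5.7 3.1 2.0
   vertex 5.8 5.5 2.5
   vertex 0.6 3.0 5.8
  endloop
 endfacet
 facet normal 0.206 -0.740 -0.641
  outer loop
   vertex 5.7 3.1 2.0
   vertex 0.1 0.5 3.2
   vertex 0.2 2.0 1.5
  endloop
 endfacet
 facet normal 0.049 0.202 -0.978
  outer loop
   vertex 5.7 3.1 2.0
   vertex 0.2 2.0 1.5
   vertex 5.8 5.5 2.5
  endloop
 endfacet
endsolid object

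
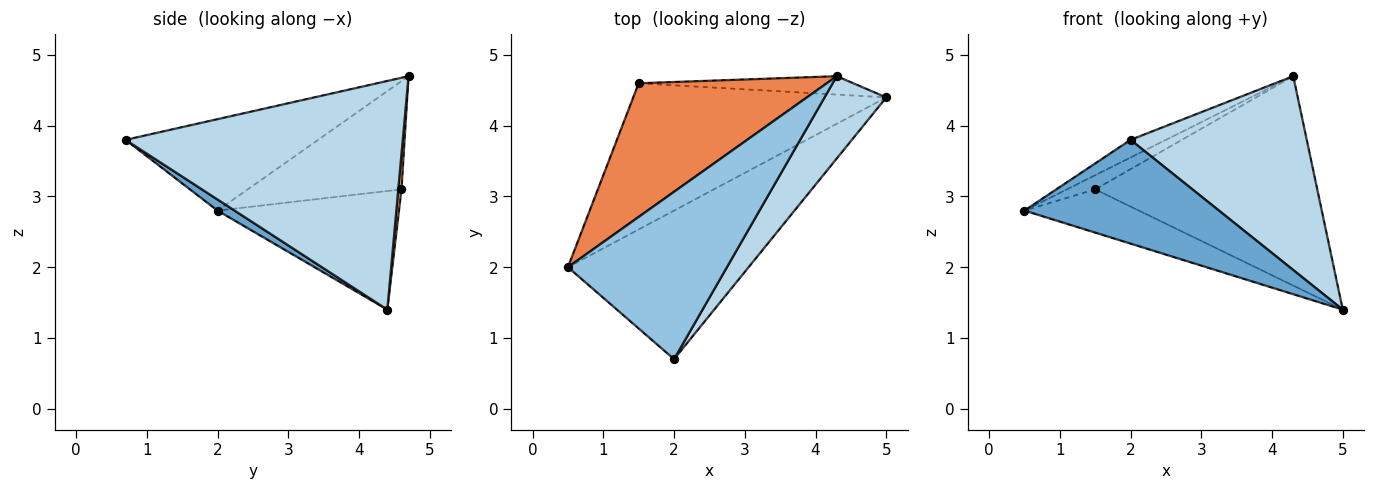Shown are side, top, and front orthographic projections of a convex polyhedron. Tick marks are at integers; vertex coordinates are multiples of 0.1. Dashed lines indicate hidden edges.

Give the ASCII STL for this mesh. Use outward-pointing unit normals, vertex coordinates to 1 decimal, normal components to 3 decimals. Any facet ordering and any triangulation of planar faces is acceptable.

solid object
 facet normal 0.050 -0.572 -0.819
  outer loop
   vertex 2.0 0.7 3.8
   vertex 0.5 2.0 2.8
   vertex 5.0 4.4 1.4
  endloop
 endfacet
 facet normal -0.496 0.091 0.863
  outer loop
   vertex 4.3 4.7 4.7
   vertex 0.5 2.0 2.8
   vertex 2.0 0.7 3.8
  endloop
 endfacet
 facet normal 0.823 -0.523 0.222
  outer loop
   vertex 4.3 4.7 4.7
   vertex 2.0 0.7 3.8
   vertex 5.0 4.4 1.4
  endloop
 endfacet
 facet normal -0.410 0.259 -0.875
  outer loop
   vertex 1.5 4.6 3.1
   vertex 5.0 4.4 1.4
   vertex 0.5 2.0 2.8
  endloop
 endfacet
 facet normal -0.497 0.091 0.863
  outer loop
   vertex 1.5 4.6 3.1
   vertex 0.5 2.0 2.8
   vertex 4.3 4.7 4.7
  endloop
 endfacet
 facet normal 0.014 0.996 -0.087
  outer loop
   vertex 1.5 4.6 3.1
   vertex 4.3 4.7 4.7
   vertex 5.0 4.4 1.4
  endloop
 endfacet
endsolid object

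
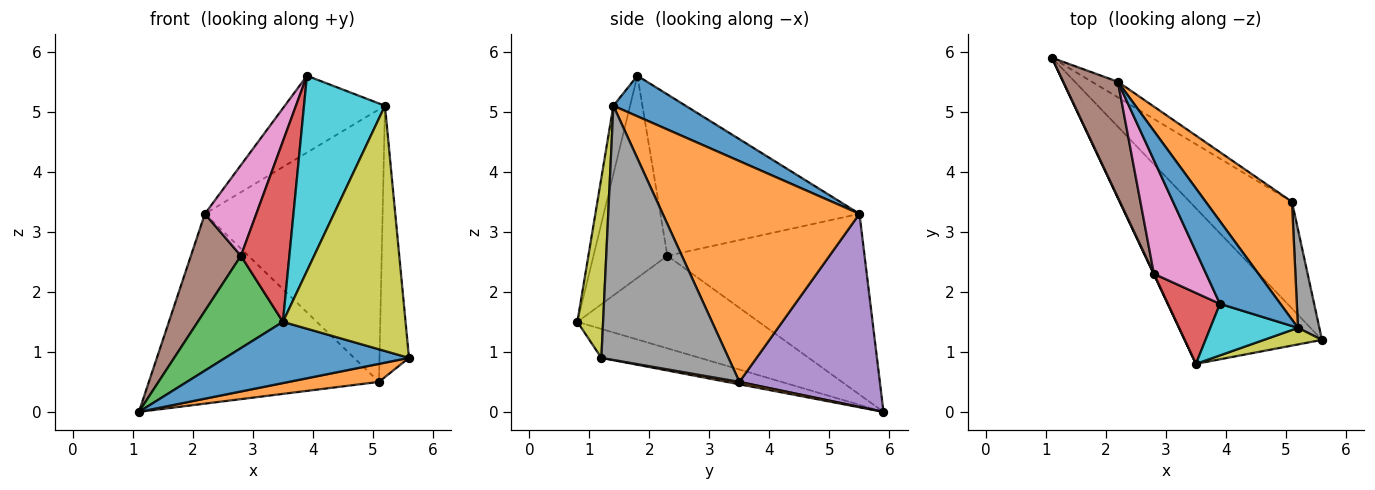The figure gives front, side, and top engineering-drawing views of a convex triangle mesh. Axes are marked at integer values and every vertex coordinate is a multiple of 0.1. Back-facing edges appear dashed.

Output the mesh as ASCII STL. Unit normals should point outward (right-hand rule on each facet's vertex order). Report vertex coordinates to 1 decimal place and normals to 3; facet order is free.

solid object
 facet normal -0.192 -0.359 -0.913
  outer loop
   vertex 3.5 0.8 1.5
   vertex 1.1 5.9 0.0
   vertex 5.6 1.2 0.9
  endloop
 endfacet
 facet normal 0.023 -0.166 -0.986
  outer loop
   vertex 5.1 3.5 0.5
   vertex 5.6 1.2 0.9
   vertex 1.1 5.9 0.0
  endloop
 endfacet
 facet normal -0.905 -0.425 0.003
  outer loop
   vertex 2.8 2.3 2.6
   vertex 1.1 5.9 0.0
   vertex 3.5 0.8 1.5
  endloop
 endfacet
 facet normal -0.818 -0.536 0.210
  outer loop
   vertex 2.8 2.3 2.6
   vertex 3.5 0.8 1.5
   vertex 3.9 1.8 5.6
  endloop
 endfacet
 facet normal 0.520 0.852 -0.070
  outer loop
   vertex 2.2 5.5 3.3
   vertex 5.1 3.5 0.5
   vertex 1.1 5.9 0.0
  endloop
 endfacet
 facet normal -0.930 -0.236 0.281
  outer loop
   vertex 2.2 5.5 3.3
   vertex 1.1 5.9 0.0
   vertex 2.8 2.3 2.6
  endloop
 endfacet
 facet normal -0.924 -0.239 0.299
  outer loop
   vertex 2.2 5.5 3.3
   vertex 2.8 2.3 2.6
   vertex 3.9 1.8 5.6
  endloop
 endfacet
 facet normal 0.971 0.225 0.082
  outer loop
   vertex 5.2 1.4 5.1
   vertex 5.6 1.2 0.9
   vertex 5.1 3.5 0.5
  endloop
 endfacet
 facet normal 0.205 -0.977 0.066
  outer loop
   vertex 5.2 1.4 5.1
   vertex 3.5 0.8 1.5
   vertex 5.6 1.2 0.9
  endloop
 endfacet
 facet normal -0.195 -0.948 0.250
  outer loop
   vertex 5.2 1.4 5.1
   vertex 3.9 1.8 5.6
   vertex 3.5 0.8 1.5
  endloop
 endfacet
 facet normal 0.441 0.611 0.657
  outer loop
   vertex 5.2 1.4 5.1
   vertex 2.2 5.5 3.3
   vertex 3.9 1.8 5.6
  endloop
 endfacet
 facet normal 0.713 0.644 0.278
  outer loop
   vertex 5.2 1.4 5.1
   vertex 5.1 3.5 0.5
   vertex 2.2 5.5 3.3
  endloop
 endfacet
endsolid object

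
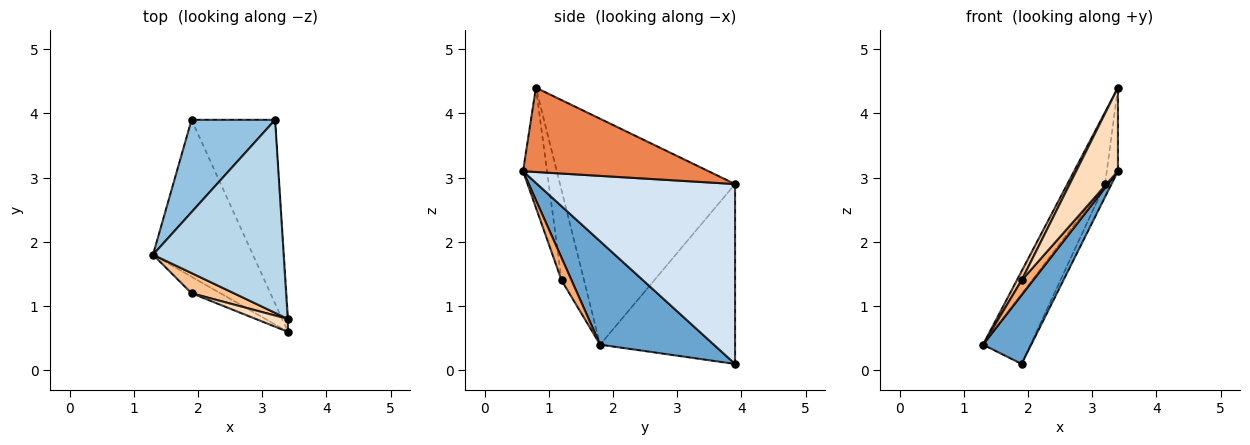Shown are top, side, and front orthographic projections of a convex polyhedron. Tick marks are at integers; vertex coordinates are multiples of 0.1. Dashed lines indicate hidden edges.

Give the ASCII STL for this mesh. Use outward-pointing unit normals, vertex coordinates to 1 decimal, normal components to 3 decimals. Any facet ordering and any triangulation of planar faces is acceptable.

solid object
 facet normal 0.688 -0.292 -0.665
  outer loop
   vertex 1.9 3.9 0.1
   vertex 3.4 0.6 3.1
   vertex 1.3 1.8 0.4
  endloop
 endfacet
 facet normal -0.864 0.304 0.401
  outer loop
   vertex 3.2 3.9 2.9
   vertex 1.9 3.9 0.1
   vertex 1.3 1.8 0.4
  endloop
 endfacet
 facet normal -0.851 0.183 0.493
  outer loop
   vertex 3.2 3.9 2.9
   vertex 1.3 1.8 0.4
   vertex 3.4 0.8 4.4
  endloop
 endfacet
 facet normal 0.907 0.029 -0.421
  outer loop
   vertex 3.2 3.9 2.9
   vertex 3.4 0.6 3.1
   vertex 1.9 3.9 0.1
  endloop
 endfacet
 facet normal 0.998 0.060 -0.009
  outer loop
   vertex 3.2 3.9 2.9
   vertex 3.4 0.8 4.4
   vertex 3.4 0.6 3.1
  endloop
 endfacet
 facet normal 0.503 -0.574 -0.646
  outer loop
   vertex 1.9 1.2 1.4
   vertex 1.3 1.8 0.4
   vertex 3.4 0.6 3.1
  endloop
 endfacet
 facet normal -0.888 -0.190 0.419
  outer loop
   vertex 1.9 1.2 1.4
   vertex 3.4 0.8 4.4
   vertex 1.3 1.8 0.4
  endloop
 endfacet
 facet normal -0.494 -0.860 0.132
  outer loop
   vertex 1.9 1.2 1.4
   vertex 3.4 0.6 3.1
   vertex 3.4 0.8 4.4
  endloop
 endfacet
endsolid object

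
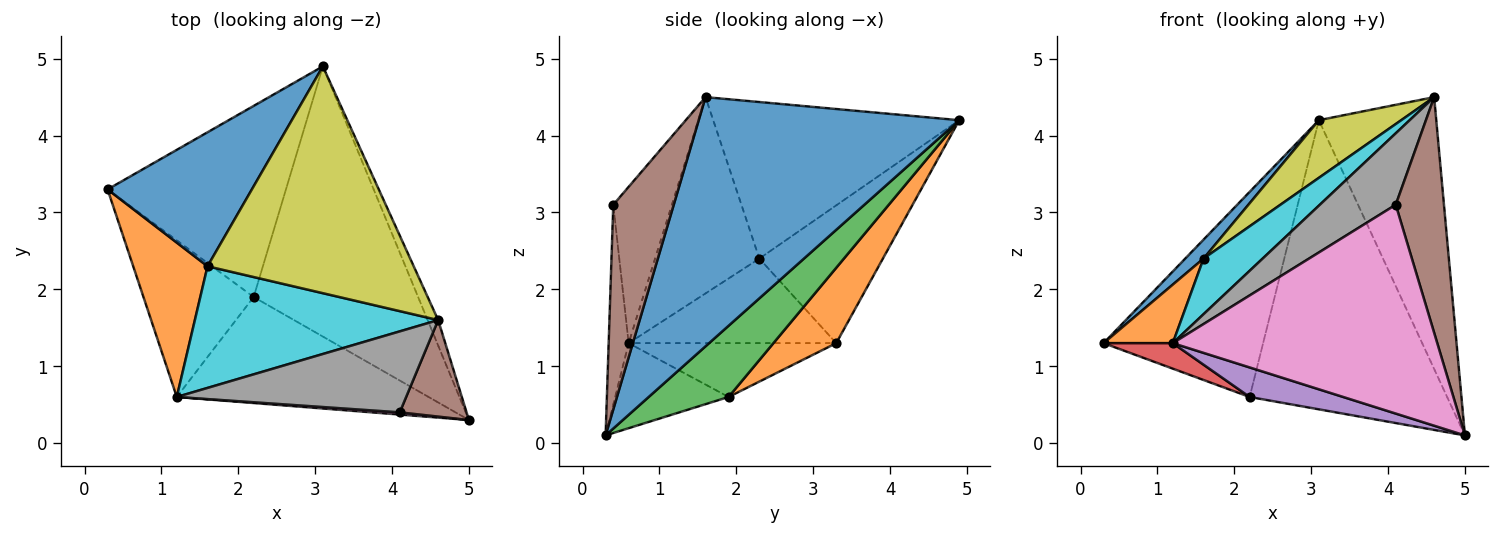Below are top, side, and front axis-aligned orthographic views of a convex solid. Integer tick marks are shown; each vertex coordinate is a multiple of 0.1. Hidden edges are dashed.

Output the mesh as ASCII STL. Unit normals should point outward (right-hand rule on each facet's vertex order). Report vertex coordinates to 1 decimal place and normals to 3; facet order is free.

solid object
 facet normal 0.911 0.411 -0.038
  outer loop
   vertex 4.6 1.6 4.5
   vertex 5.0 0.3 0.1
   vertex 3.1 4.9 4.2
  endloop
 endfacet
 facet normal 0.277 0.703 -0.655
  outer loop
   vertex 2.2 1.9 0.6
   vertex 0.3 3.3 1.3
   vertex 3.1 4.9 4.2
  endloop
 endfacet
 facet normal 0.283 0.701 -0.655
  outer loop
   vertex 2.2 1.9 0.6
   vertex 3.1 4.9 4.2
   vertex 5.0 0.3 0.1
  endloop
 endfacet
 facet normal -0.434 -0.145 -0.889
  outer loop
   vertex 2.2 1.9 0.6
   vertex 1.2 0.6 1.3
   vertex 0.3 3.3 1.3
  endloop
 endfacet
 facet normal -0.309 -0.255 -0.916
  outer loop
   vertex 2.2 1.9 0.6
   vertex 5.0 0.3 0.1
   vertex 1.2 0.6 1.3
  endloop
 endfacet
 facet normal 0.757 -0.604 0.247
  outer loop
   vertex 4.1 0.4 3.1
   vertex 5.0 0.3 0.1
   vertex 4.6 1.6 4.5
  endloop
 endfacet
 facet normal -0.075 -0.997 0.011
  outer loop
   vertex 4.1 0.4 3.1
   vertex 1.2 0.6 1.3
   vertex 5.0 0.3 0.1
  endloop
 endfacet
 facet normal -0.455 -0.589 0.668
  outer loop
   vertex 4.1 0.4 3.1
   vertex 4.6 1.6 4.5
   vertex 1.2 0.6 1.3
  endloop
 endfacet
 facet normal -0.593 -0.198 0.781
  outer loop
   vertex 1.6 2.3 2.4
   vertex 4.6 1.6 4.5
   vertex 3.1 4.9 4.2
  endloop
 endfacet
 facet normal -0.592 -0.335 0.733
  outer loop
   vertex 1.6 2.3 2.4
   vertex 1.2 0.6 1.3
   vertex 4.6 1.6 4.5
  endloop
 endfacet
 facet normal -0.687 -0.102 0.719
  outer loop
   vertex 1.6 2.3 2.4
   vertex 3.1 4.9 4.2
   vertex 0.3 3.3 1.3
  endloop
 endfacet
 facet normal -0.729 -0.243 0.640
  outer loop
   vertex 1.6 2.3 2.4
   vertex 0.3 3.3 1.3
   vertex 1.2 0.6 1.3
  endloop
 endfacet
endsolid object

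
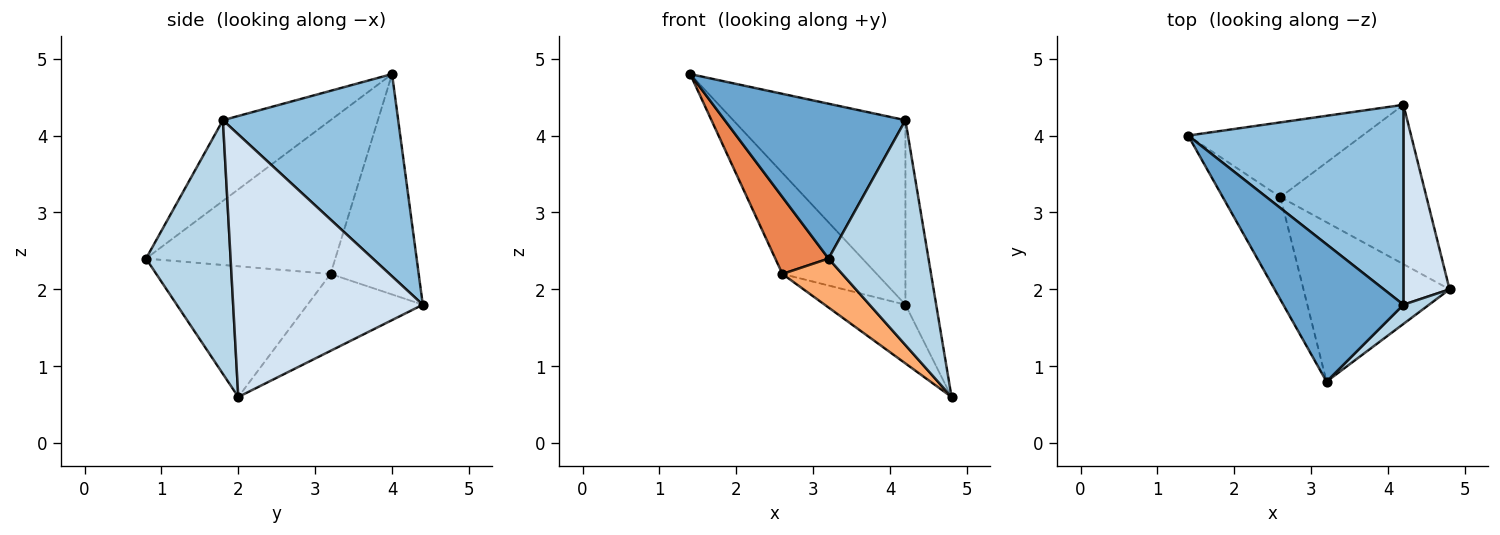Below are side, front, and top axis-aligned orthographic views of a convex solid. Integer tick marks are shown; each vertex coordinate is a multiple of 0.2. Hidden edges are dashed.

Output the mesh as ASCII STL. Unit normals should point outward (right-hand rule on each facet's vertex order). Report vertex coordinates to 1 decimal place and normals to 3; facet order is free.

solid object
 facet normal -0.407 -0.683 0.606
  outer loop
   vertex 4.2 1.8 4.2
   vertex 1.4 4.0 4.8
   vertex 3.2 0.8 2.4
  endloop
 endfacet
 facet normal 0.568 0.558 0.605
  outer loop
   vertex 4.2 1.8 4.2
   vertex 4.2 4.4 1.8
   vertex 1.4 4.0 4.8
  endloop
 endfacet
 facet normal 0.645 -0.762 0.065
  outer loop
   vertex 4.2 1.8 4.2
   vertex 3.2 0.8 2.4
   vertex 4.8 2.0 0.6
  endloop
 endfacet
 facet normal 0.973 0.158 0.171
  outer loop
   vertex 4.2 1.8 4.2
   vertex 4.8 2.0 0.6
   vertex 4.2 4.4 1.8
  endloop
 endfacet
 facet normal -0.905 -0.255 -0.340
  outer loop
   vertex 2.6 3.2 2.2
   vertex 3.2 0.8 2.4
   vertex 1.4 4.0 4.8
  endloop
 endfacet
 facet normal -0.650 -0.223 -0.726
  outer loop
   vertex 2.6 3.2 2.2
   vertex 4.8 2.0 0.6
   vertex 3.2 0.8 2.4
  endloop
 endfacet
 facet normal -0.601 0.643 -0.475
  outer loop
   vertex 2.6 3.2 2.2
   vertex 1.4 4.0 4.8
   vertex 4.2 4.4 1.8
  endloop
 endfacet
 facet normal -0.443 0.310 -0.841
  outer loop
   vertex 2.6 3.2 2.2
   vertex 4.2 4.4 1.8
   vertex 4.8 2.0 0.6
  endloop
 endfacet
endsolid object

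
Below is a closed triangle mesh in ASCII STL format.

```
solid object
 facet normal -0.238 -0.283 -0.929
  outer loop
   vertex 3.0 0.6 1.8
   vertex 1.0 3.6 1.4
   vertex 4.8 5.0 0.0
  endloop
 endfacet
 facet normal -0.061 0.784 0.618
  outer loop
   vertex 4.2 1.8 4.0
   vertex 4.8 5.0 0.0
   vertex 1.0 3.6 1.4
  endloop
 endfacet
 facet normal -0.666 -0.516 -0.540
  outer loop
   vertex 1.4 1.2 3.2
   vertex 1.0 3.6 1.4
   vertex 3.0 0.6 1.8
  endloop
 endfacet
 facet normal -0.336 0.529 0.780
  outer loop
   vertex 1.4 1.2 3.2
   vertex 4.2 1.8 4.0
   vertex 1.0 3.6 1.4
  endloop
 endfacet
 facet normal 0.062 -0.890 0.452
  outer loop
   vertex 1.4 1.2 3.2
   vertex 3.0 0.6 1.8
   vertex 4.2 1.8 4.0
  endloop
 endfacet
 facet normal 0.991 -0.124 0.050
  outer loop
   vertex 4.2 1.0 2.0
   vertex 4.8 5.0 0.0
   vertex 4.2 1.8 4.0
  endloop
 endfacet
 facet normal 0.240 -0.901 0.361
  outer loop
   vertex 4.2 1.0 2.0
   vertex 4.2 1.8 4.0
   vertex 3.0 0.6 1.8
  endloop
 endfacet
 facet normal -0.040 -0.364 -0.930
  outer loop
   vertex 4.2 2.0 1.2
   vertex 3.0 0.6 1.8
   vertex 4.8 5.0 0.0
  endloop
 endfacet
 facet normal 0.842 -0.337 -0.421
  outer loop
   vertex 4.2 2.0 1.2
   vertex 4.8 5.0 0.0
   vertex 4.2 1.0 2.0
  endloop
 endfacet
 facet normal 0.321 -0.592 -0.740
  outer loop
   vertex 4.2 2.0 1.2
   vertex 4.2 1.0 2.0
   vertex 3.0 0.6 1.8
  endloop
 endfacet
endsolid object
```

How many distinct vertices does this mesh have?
7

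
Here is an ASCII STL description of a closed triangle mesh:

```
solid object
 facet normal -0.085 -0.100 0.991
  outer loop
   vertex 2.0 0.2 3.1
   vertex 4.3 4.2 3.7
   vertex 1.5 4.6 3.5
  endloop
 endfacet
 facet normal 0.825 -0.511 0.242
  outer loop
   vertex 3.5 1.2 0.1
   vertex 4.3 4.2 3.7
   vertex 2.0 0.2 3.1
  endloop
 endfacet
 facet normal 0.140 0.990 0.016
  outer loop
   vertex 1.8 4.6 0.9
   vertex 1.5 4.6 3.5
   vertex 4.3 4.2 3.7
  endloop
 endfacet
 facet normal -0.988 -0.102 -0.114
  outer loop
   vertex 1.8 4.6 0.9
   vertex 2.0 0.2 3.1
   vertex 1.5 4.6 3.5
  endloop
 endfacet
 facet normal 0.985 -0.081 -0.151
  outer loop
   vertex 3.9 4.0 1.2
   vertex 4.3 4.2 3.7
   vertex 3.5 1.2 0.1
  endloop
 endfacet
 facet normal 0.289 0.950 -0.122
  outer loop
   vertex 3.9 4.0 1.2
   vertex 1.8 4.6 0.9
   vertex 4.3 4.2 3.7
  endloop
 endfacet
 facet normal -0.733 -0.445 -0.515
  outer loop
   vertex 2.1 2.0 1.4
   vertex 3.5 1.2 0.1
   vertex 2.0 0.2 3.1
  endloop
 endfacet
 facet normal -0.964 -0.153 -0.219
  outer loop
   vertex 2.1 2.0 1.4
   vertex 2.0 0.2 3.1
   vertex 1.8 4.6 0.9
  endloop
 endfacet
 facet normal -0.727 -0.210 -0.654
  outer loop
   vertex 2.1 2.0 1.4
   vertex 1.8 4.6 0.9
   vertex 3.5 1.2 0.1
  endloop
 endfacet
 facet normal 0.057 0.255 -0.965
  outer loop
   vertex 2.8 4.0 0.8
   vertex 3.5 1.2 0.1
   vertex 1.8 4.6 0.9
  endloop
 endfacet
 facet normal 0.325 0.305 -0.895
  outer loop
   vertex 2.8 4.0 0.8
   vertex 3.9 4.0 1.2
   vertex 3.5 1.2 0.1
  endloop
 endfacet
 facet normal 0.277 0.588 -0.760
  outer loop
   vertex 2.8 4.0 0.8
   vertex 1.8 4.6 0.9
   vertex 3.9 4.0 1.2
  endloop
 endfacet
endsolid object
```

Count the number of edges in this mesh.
18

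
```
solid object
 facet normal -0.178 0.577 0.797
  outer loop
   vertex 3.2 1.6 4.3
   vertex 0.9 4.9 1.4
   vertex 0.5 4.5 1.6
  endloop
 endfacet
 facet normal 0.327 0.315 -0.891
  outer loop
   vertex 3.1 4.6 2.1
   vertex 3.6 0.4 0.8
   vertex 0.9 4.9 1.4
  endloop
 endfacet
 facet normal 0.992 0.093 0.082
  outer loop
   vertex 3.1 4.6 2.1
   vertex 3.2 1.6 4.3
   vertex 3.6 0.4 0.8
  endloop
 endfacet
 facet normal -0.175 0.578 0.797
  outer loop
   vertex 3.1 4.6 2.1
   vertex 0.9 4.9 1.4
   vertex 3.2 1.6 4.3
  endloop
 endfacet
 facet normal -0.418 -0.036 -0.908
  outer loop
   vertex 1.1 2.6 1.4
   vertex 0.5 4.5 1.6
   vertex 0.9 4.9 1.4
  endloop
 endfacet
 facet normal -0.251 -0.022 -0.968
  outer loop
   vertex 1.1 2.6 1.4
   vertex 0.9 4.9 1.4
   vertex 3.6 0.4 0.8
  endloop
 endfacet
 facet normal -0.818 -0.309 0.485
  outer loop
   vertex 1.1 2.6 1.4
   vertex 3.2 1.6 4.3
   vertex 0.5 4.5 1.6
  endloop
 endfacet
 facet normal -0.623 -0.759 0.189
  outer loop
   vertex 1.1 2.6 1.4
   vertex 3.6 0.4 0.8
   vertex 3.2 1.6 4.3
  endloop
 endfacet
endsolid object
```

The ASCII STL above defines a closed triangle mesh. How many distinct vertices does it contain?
6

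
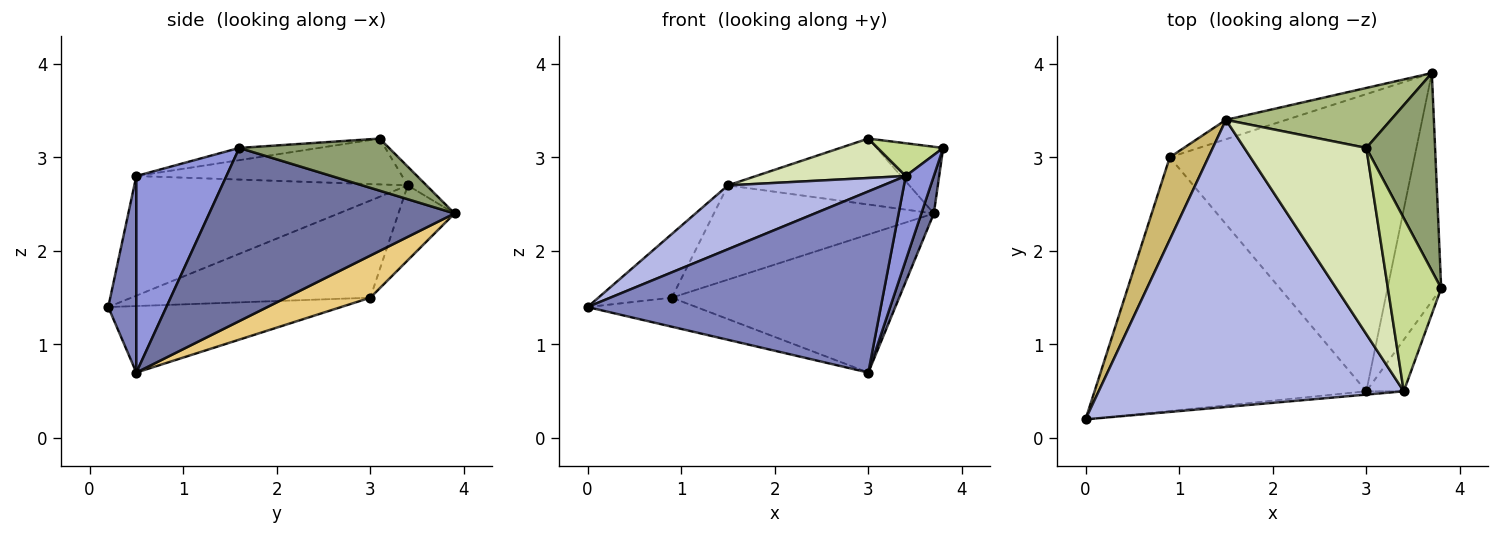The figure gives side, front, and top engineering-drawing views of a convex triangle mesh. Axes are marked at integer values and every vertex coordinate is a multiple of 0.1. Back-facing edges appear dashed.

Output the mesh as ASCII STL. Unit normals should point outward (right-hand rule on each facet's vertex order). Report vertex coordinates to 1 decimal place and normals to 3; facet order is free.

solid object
 facet normal 0.954 -0.049 -0.296
  outer loop
   vertex 3.0 0.5 0.7
   vertex 3.7 3.9 2.4
   vertex 3.8 1.6 3.1
  endloop
 endfacet
 facet normal 0.095 -0.995 -0.018
  outer loop
   vertex 3.4 0.5 2.8
   vertex 0.0 0.2 1.4
   vertex 3.0 0.5 0.7
  endloop
 endfacet
 facet normal 0.939 -0.293 -0.179
  outer loop
   vertex 3.4 0.5 2.8
   vertex 3.0 0.5 0.7
   vertex 3.8 1.6 3.1
  endloop
 endfacet
 facet normal -0.357 -0.203 0.912
  outer loop
   vertex 3.4 0.5 2.8
   vertex 1.5 3.4 2.7
   vertex 0.0 0.2 1.4
  endloop
 endfacet
 facet normal 0.583 0.260 0.770
  outer loop
   vertex 3.0 3.1 3.2
   vertex 3.8 1.6 3.1
   vertex 3.7 3.9 2.4
  endloop
 endfacet
 facet normal -0.076 0.738 0.671
  outer loop
   vertex 3.0 3.1 3.2
   vertex 3.7 3.9 2.4
   vertex 1.5 3.4 2.7
  endloop
 endfacet
 facet normal -0.220 -0.181 0.958
  outer loop
   vertex 3.0 3.1 3.2
   vertex 3.4 0.5 2.8
   vertex 3.8 1.6 3.1
  endloop
 endfacet
 facet normal -0.345 -0.194 0.918
  outer loop
   vertex 3.0 3.1 3.2
   vertex 1.5 3.4 2.7
   vertex 3.4 0.5 2.8
  endloop
 endfacet
 facet normal -0.236 0.110 -0.965
  outer loop
   vertex 0.9 3.0 1.5
   vertex 3.0 0.5 0.7
   vertex 0.0 0.2 1.4
  endloop
 endfacet
 facet normal -0.894 0.275 0.355
  outer loop
   vertex 0.9 3.0 1.5
   vertex 0.0 0.2 1.4
   vertex 1.5 3.4 2.7
  endloop
 endfacet
 facet normal 0.154 0.416 -0.896
  outer loop
   vertex 0.9 3.0 1.5
   vertex 3.7 3.9 2.4
   vertex 3.0 0.5 0.7
  endloop
 endfacet
 facet normal -0.243 0.950 -0.195
  outer loop
   vertex 0.9 3.0 1.5
   vertex 1.5 3.4 2.7
   vertex 3.7 3.9 2.4
  endloop
 endfacet
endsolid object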